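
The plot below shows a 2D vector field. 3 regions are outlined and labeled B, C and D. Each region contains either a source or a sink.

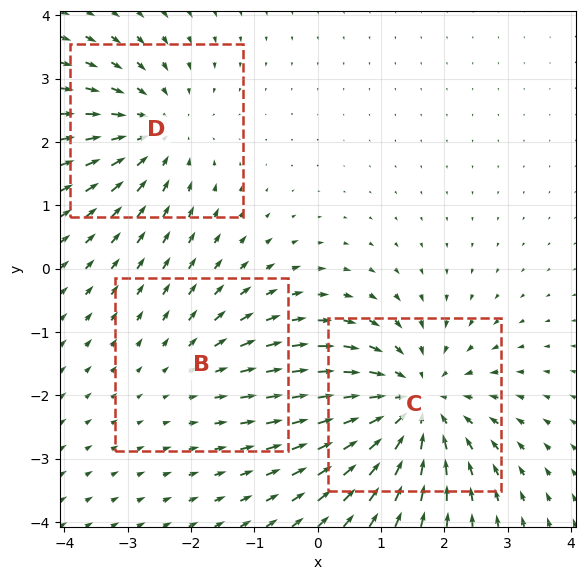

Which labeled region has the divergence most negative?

Divergence at each region's feature centre — B: about +2, C: about -4, D: about -3. Region C is most negative.

C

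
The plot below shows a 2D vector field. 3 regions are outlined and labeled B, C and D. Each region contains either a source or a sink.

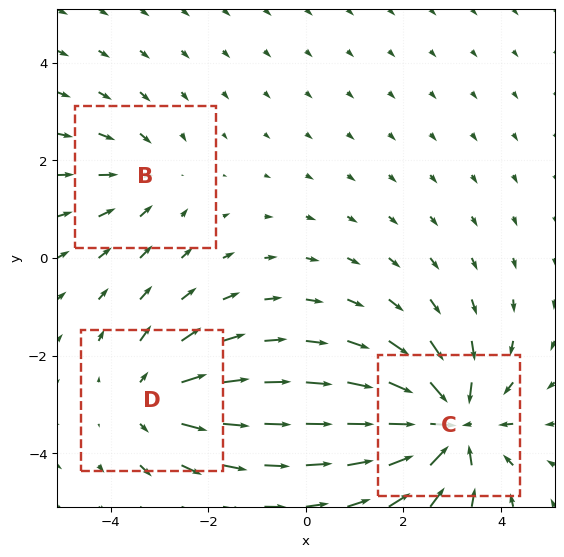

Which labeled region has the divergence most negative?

C

Divergence at each region's feature centre — B: about -2, C: about -5, D: about +3. Region C is most negative.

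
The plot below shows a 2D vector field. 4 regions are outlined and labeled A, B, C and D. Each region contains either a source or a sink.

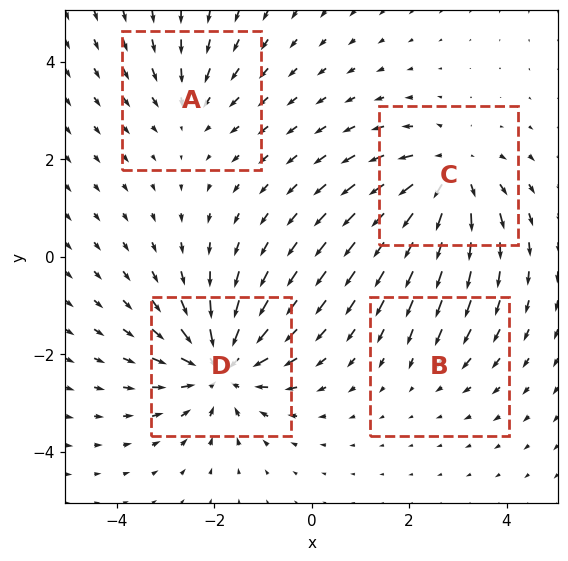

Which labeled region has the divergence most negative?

D

Divergence at each region's feature centre — A: about -3, B: about -2, C: about +5, D: about -6. Region D is most negative.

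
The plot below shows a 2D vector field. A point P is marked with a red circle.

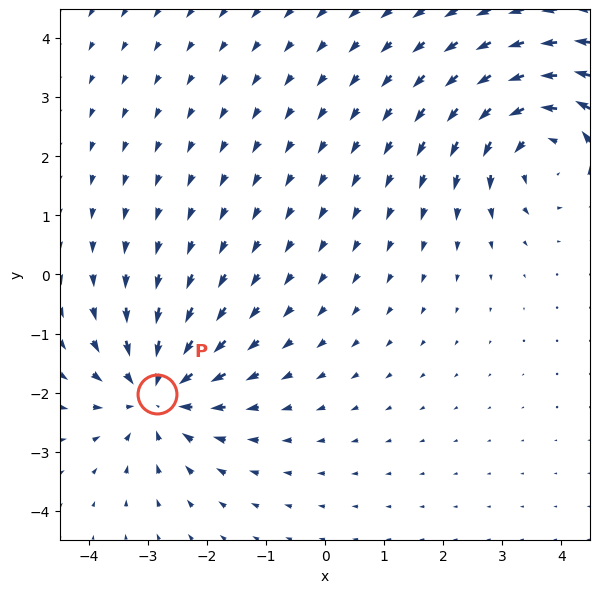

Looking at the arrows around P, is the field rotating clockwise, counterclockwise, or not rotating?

not rotating

Near P at (-2.8, -2.0) the arrows show no circulation. The curl there is ≈0.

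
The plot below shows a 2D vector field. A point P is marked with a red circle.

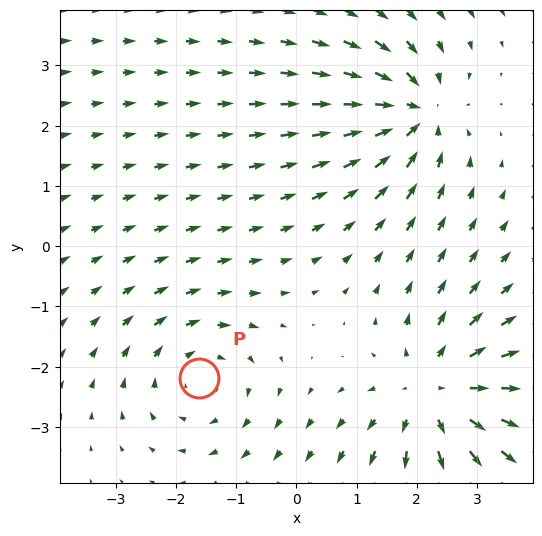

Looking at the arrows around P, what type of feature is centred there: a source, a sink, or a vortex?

At P (-1.6, -2.2) the arrows circulate clockwise. Divergence ≈0, curl about -3 — near-zero divergence with nonzero curl is a vortex.

vortex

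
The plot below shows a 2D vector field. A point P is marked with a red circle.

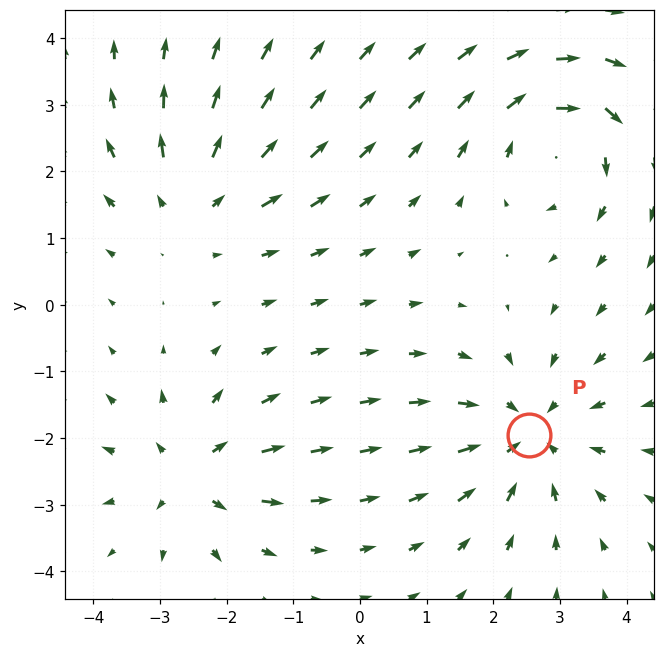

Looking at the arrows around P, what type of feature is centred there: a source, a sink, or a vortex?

At P (2.5, -1.9) the arrows converge inward. Divergence about -4, curl ≈0 — negative divergence with near-zero curl is a sink.

sink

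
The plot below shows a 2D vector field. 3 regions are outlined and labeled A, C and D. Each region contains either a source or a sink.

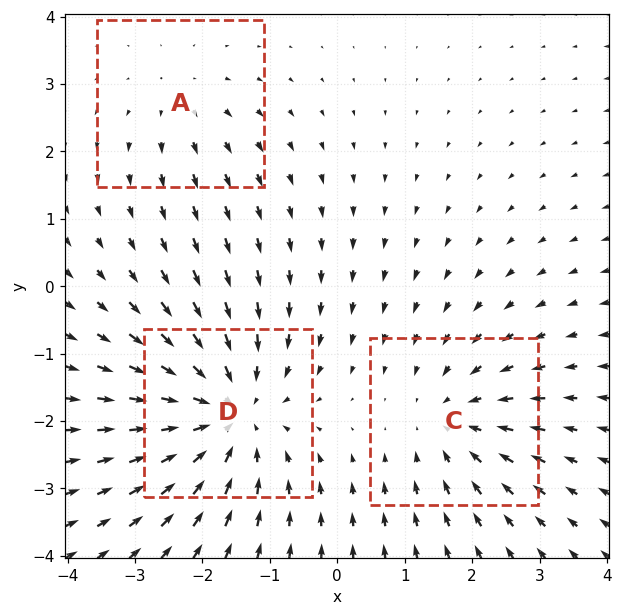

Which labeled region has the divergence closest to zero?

Divergence at each region's feature centre — A: about +2, C: about -3, D: about -4. Region A is closest to zero.

A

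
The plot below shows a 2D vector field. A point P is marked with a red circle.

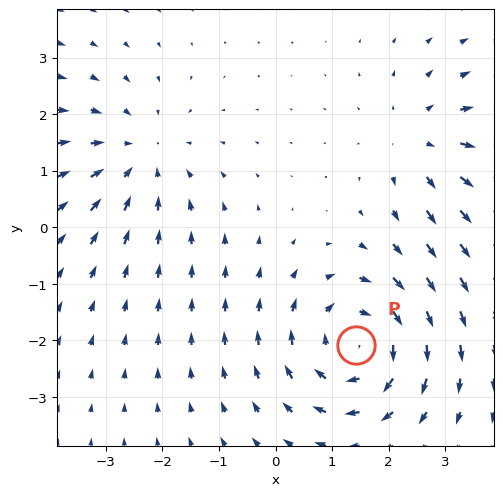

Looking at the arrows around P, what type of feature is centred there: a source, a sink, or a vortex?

vortex

At P (1.4, -2.1) the arrows circulate clockwise. Divergence ≈0, curl about -4 — near-zero divergence with nonzero curl is a vortex.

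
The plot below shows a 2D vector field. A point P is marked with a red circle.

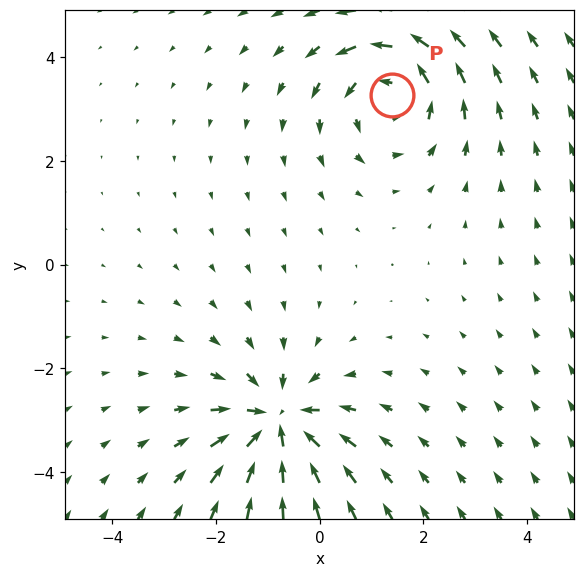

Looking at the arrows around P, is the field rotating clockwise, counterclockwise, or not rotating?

counterclockwise

Near P at (1.4, 3.3) the arrows circulate counterclockwise. The curl (z-component) there is about +4; positive curl means counterclockwise rotation.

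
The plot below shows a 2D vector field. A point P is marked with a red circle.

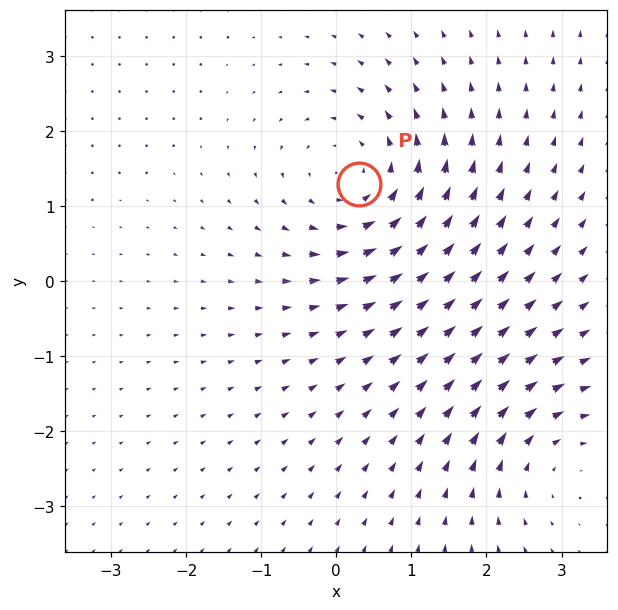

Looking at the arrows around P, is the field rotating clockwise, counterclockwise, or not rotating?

Near P at (0.3, 1.3) the arrows circulate counterclockwise. The curl (z-component) there is about +4; positive curl means counterclockwise rotation.

counterclockwise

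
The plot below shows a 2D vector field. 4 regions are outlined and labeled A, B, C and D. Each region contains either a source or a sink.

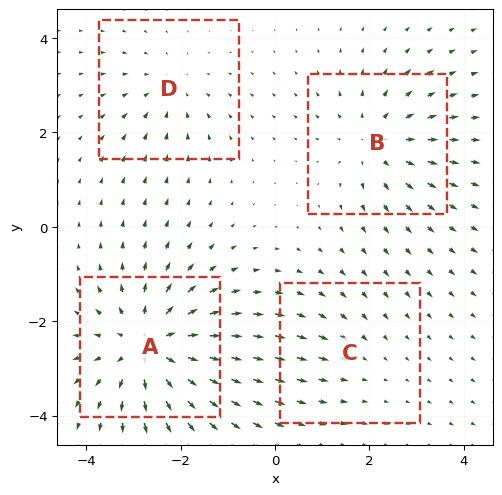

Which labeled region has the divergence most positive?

Divergence at each region's feature centre — A: about +6, B: about +4, C: about -2, D: about -3. Region A is most positive.

A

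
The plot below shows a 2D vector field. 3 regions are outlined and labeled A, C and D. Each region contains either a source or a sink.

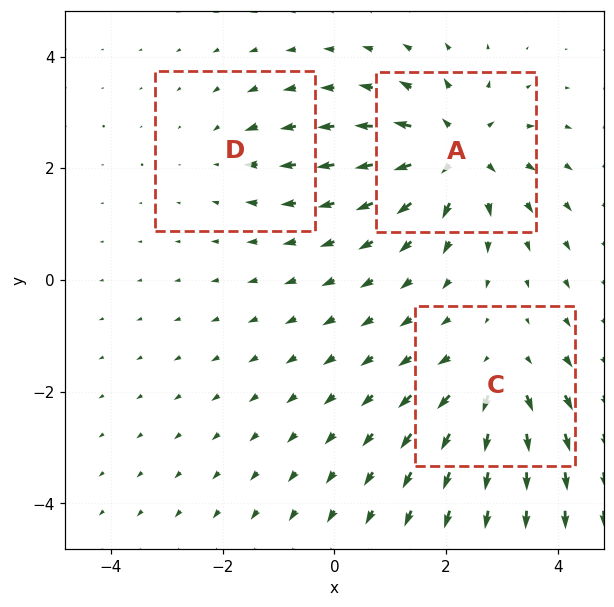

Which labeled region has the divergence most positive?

Divergence at each region's feature centre — A: about +5, C: about +4, D: about -2. Region A is most positive.

A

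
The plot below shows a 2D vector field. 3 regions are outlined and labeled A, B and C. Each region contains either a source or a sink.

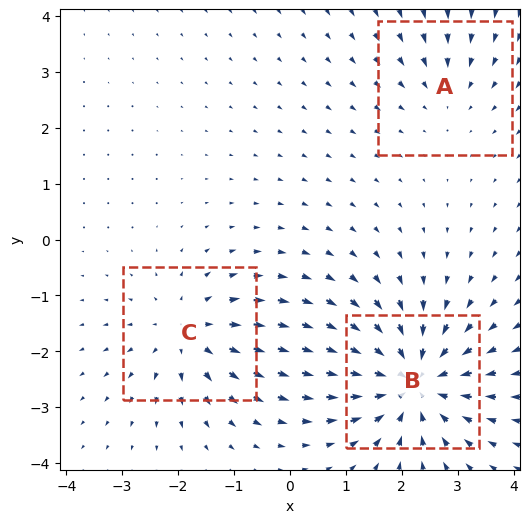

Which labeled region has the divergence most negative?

Divergence at each region's feature centre — A: about -2, B: about -5, C: about +3. Region B is most negative.

B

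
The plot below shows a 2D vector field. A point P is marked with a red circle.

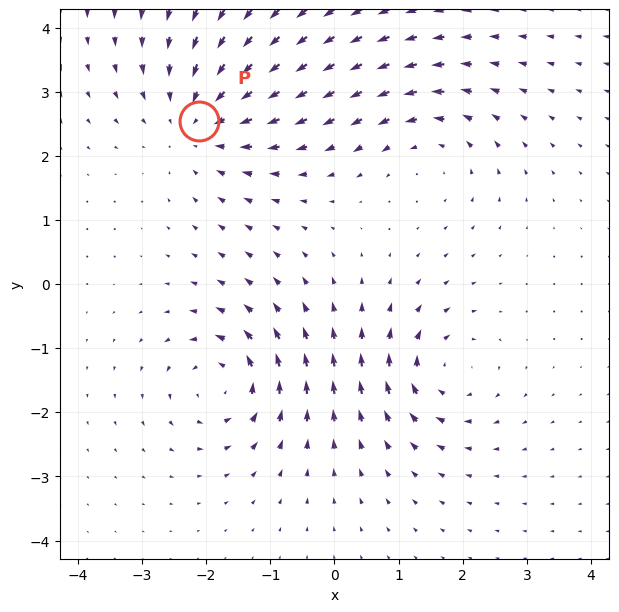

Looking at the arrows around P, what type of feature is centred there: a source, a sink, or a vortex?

sink

At P (-2.1, 2.5) the arrows converge inward. Divergence about -3, curl ≈0 — negative divergence with near-zero curl is a sink.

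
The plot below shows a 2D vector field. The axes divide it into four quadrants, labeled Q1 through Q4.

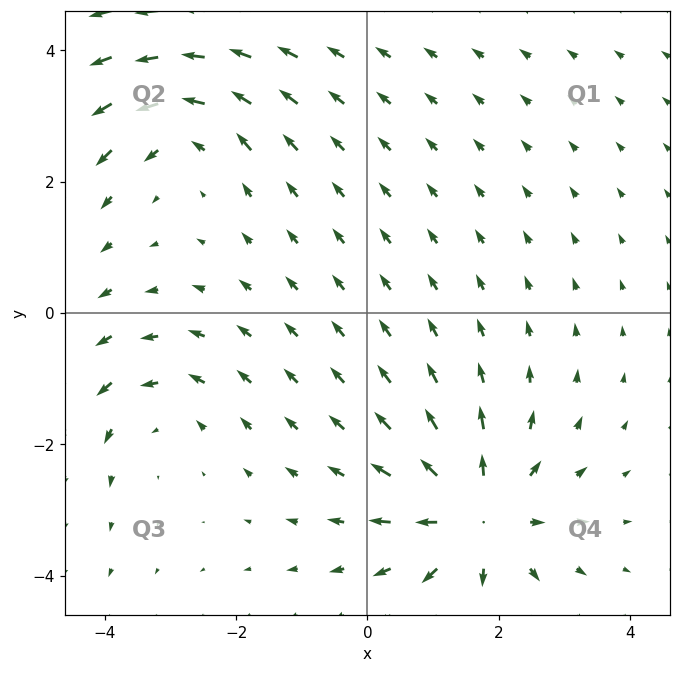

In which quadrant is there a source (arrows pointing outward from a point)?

Q4

The source sits at approximately (1.7, -3.1), which lies in quadrant Q4. The divergence there is about +5, positive as expected for a source.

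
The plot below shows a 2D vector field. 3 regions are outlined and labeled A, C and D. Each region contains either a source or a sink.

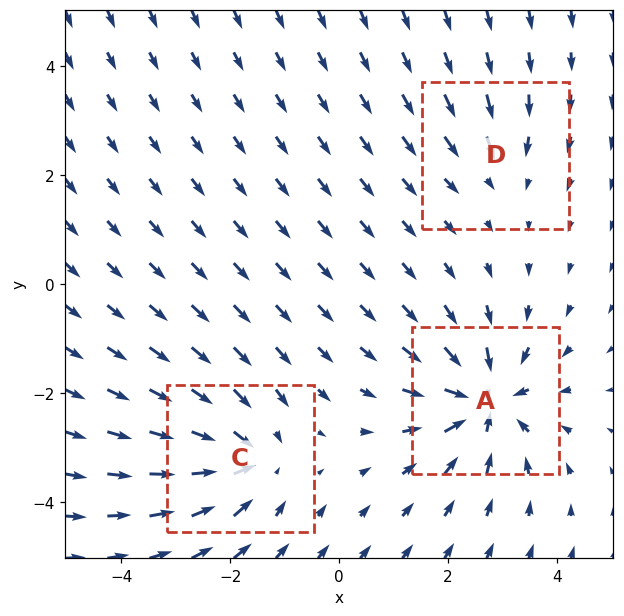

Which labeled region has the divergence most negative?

Divergence at each region's feature centre — A: about -6, C: about -4, D: about -2. Region A is most negative.

A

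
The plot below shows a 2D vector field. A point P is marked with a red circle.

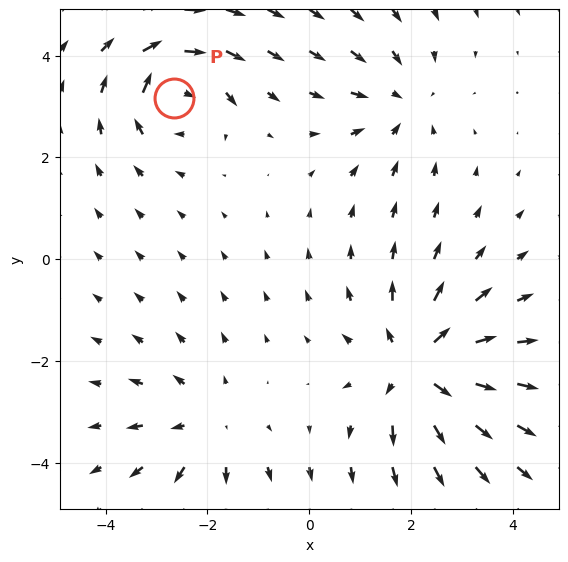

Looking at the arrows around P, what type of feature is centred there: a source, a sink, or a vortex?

vortex

At P (-2.7, 3.2) the arrows circulate clockwise. Divergence ≈0, curl about -4 — near-zero divergence with nonzero curl is a vortex.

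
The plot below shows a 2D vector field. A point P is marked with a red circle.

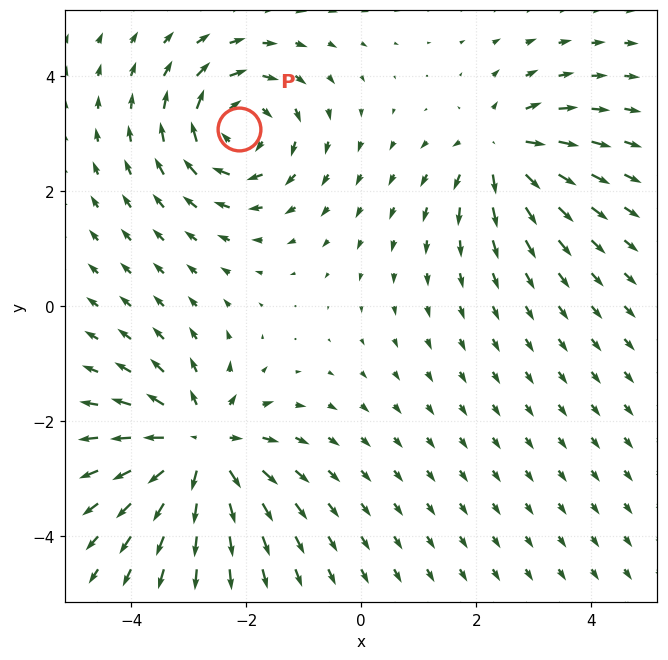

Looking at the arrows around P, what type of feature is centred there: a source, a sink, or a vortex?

vortex

At P (-2.1, 3.1) the arrows circulate clockwise. Divergence ≈0, curl about -5 — near-zero divergence with nonzero curl is a vortex.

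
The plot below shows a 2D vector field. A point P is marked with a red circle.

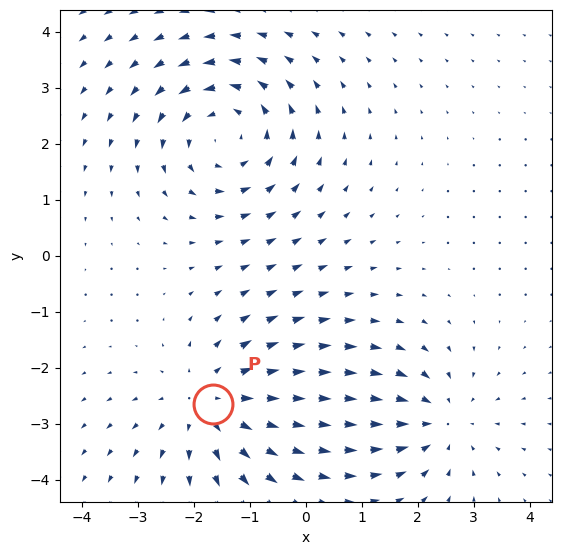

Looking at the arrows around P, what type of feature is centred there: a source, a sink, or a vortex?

At P (-1.7, -2.6) the arrows spread outward. Divergence about +3, curl ≈0 — positive divergence with near-zero curl is a source.

source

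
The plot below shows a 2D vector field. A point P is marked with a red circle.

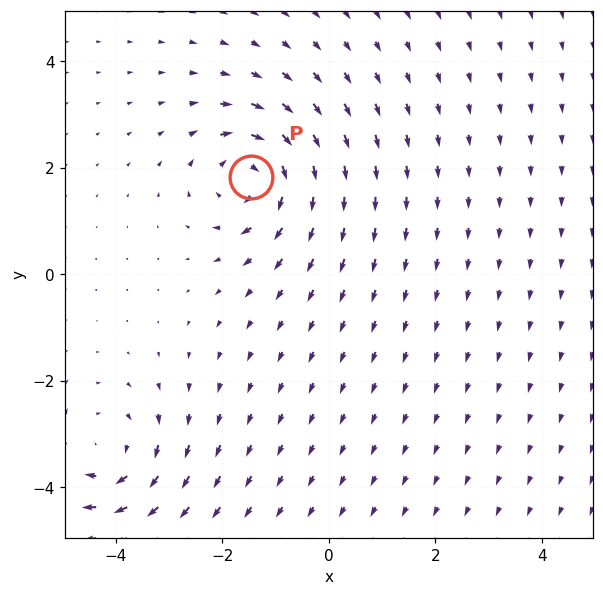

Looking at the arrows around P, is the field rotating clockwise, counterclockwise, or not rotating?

clockwise

Near P at (-1.5, 1.8) the arrows circulate clockwise. The curl (z-component) there is about -6; negative curl means clockwise rotation.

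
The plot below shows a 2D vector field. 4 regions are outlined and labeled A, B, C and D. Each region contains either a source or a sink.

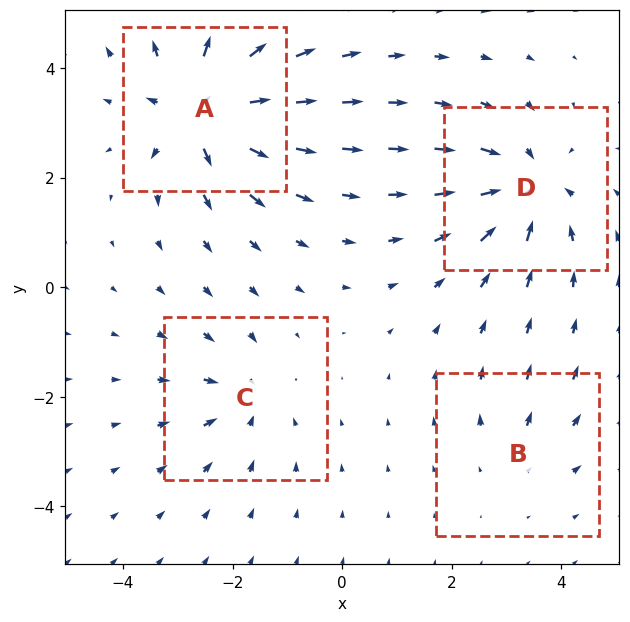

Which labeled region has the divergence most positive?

Divergence at each region's feature centre — A: about +7, B: about +2, C: about -4, D: about -6. Region A is most positive.

A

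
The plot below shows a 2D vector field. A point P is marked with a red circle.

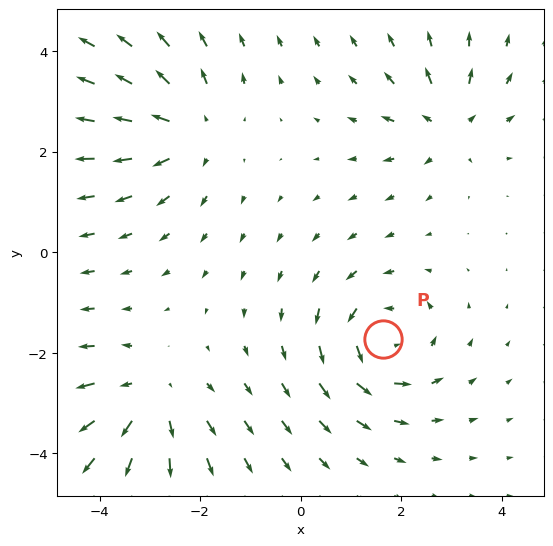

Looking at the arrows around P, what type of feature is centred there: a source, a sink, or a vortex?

vortex

At P (1.6, -1.7) the arrows circulate counterclockwise. Divergence ≈0, curl about +6 — near-zero divergence with nonzero curl is a vortex.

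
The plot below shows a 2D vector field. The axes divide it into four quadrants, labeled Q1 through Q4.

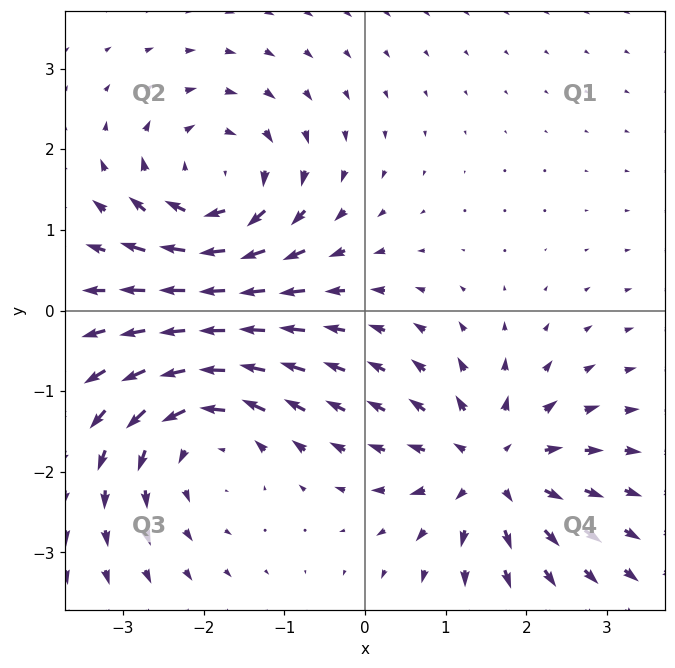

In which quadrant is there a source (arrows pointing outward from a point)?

The source sits at approximately (1.6, -2.0), which lies in quadrant Q4. The divergence there is about +5, positive as expected for a source.

Q4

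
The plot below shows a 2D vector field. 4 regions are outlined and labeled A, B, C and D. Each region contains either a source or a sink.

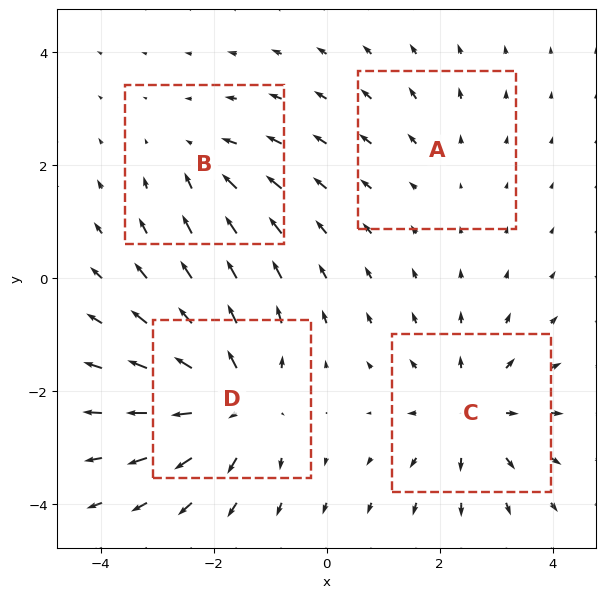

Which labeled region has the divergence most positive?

D

Divergence at each region's feature centre — A: about +2, B: about -3, C: about +5, D: about +6. Region D is most positive.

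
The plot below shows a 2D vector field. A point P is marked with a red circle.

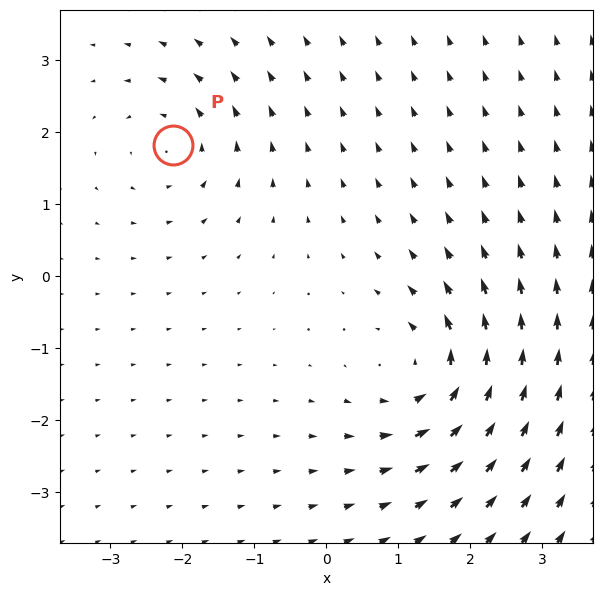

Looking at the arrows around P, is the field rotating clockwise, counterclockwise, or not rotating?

counterclockwise

Near P at (-2.1, 1.8) the arrows circulate counterclockwise. The curl (z-component) there is about +3; positive curl means counterclockwise rotation.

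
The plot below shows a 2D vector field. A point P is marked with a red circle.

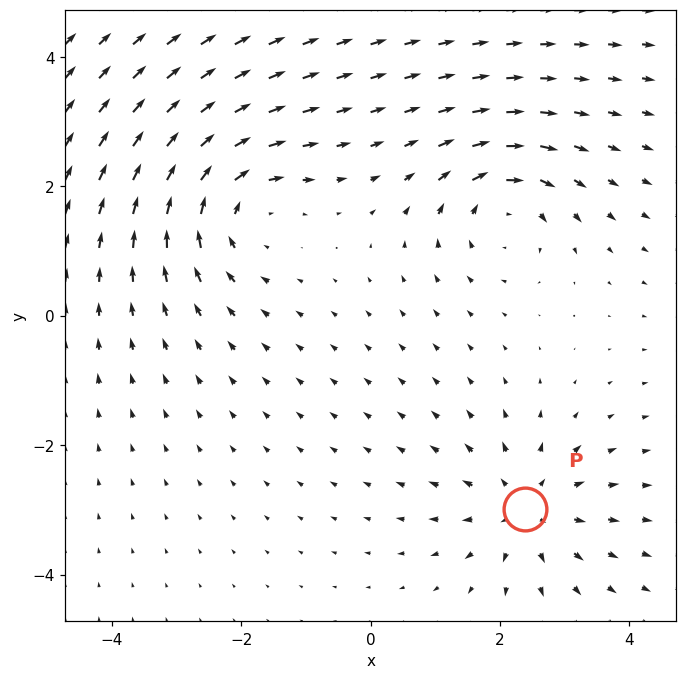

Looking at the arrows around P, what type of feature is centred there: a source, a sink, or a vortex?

source

At P (2.4, -3.0) the arrows spread outward. Divergence about +4, curl ≈0 — positive divergence with near-zero curl is a source.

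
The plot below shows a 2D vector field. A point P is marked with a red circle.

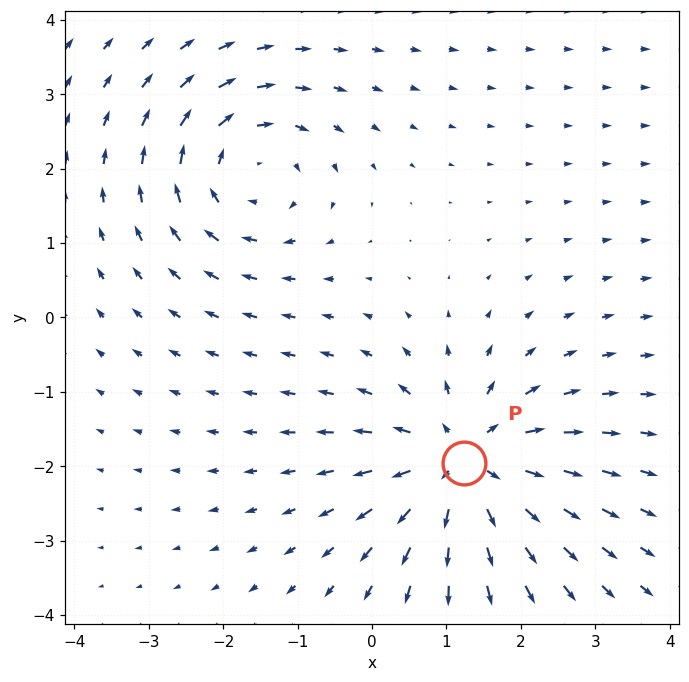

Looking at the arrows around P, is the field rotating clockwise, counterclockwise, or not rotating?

not rotating

Near P at (1.2, -2.0) the arrows show no circulation. The curl there is ≈0.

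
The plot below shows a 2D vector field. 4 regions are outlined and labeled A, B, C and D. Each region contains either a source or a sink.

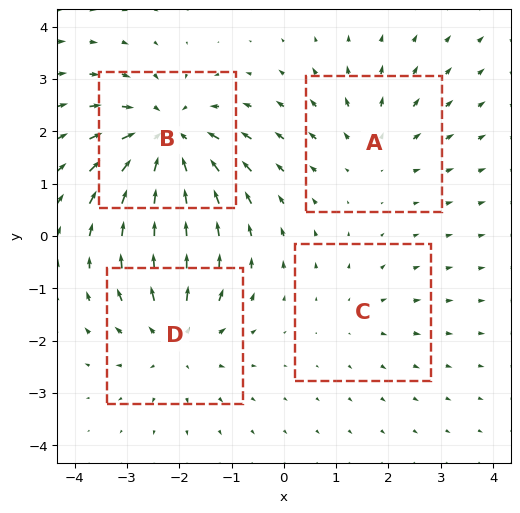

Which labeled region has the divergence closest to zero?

Divergence at each region's feature centre — A: about +3, B: about -6, C: about +2, D: about +5. Region C is closest to zero.

C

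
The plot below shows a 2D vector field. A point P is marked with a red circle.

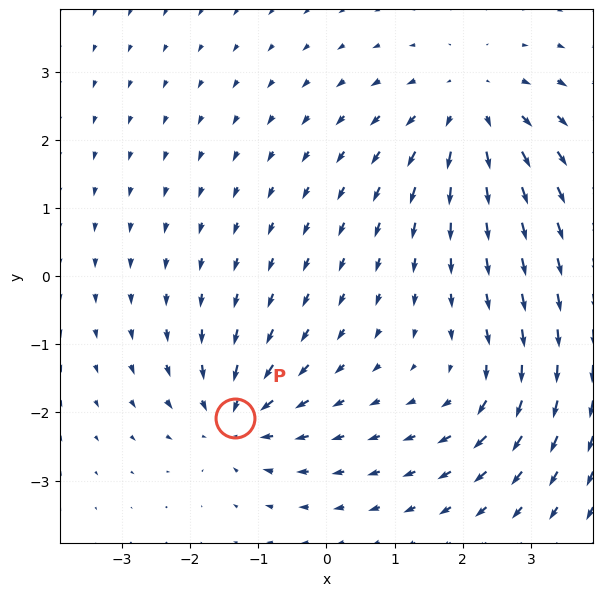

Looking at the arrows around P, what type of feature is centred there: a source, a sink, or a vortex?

At P (-1.3, -2.1) the arrows converge inward. Divergence about -5, curl ≈0 — negative divergence with near-zero curl is a sink.

sink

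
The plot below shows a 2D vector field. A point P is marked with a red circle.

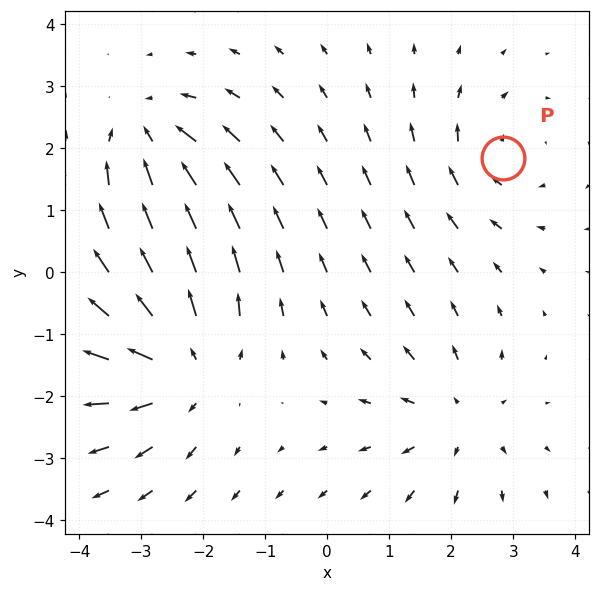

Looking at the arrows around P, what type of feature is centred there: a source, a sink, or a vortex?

vortex

At P (2.8, 1.8) the arrows circulate clockwise. Divergence ≈0, curl about -3 — near-zero divergence with nonzero curl is a vortex.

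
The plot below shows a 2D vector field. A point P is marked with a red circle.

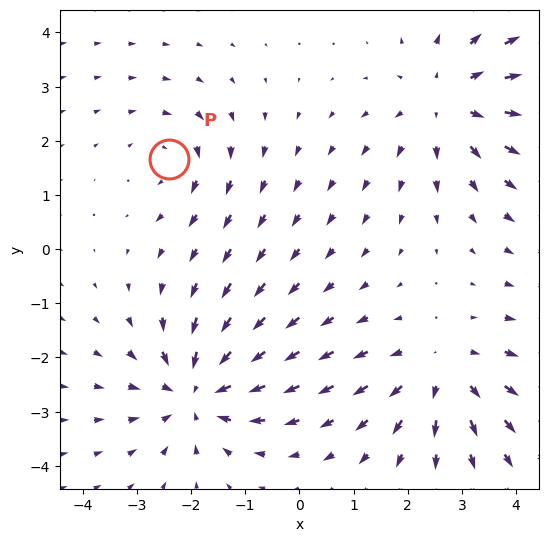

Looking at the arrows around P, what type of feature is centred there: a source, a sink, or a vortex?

vortex

At P (-2.4, 1.7) the arrows circulate clockwise. Divergence ≈0, curl about -3 — near-zero divergence with nonzero curl is a vortex.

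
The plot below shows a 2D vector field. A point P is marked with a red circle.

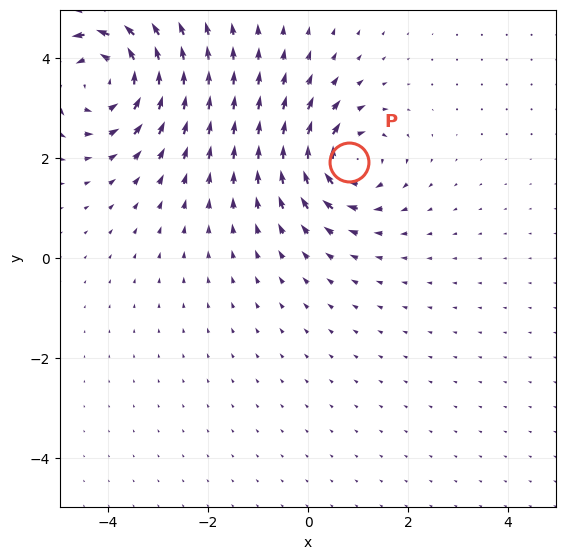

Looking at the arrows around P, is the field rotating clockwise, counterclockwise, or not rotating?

clockwise

Near P at (0.8, 1.9) the arrows circulate clockwise. The curl (z-component) there is about -4; negative curl means clockwise rotation.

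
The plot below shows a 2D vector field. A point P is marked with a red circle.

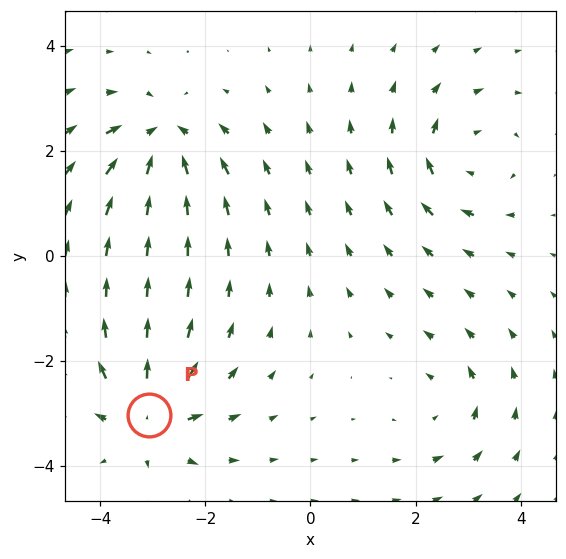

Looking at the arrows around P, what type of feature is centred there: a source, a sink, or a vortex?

At P (-3.1, -3.0) the arrows spread outward. Divergence about +7, curl ≈0 — positive divergence with near-zero curl is a source.

source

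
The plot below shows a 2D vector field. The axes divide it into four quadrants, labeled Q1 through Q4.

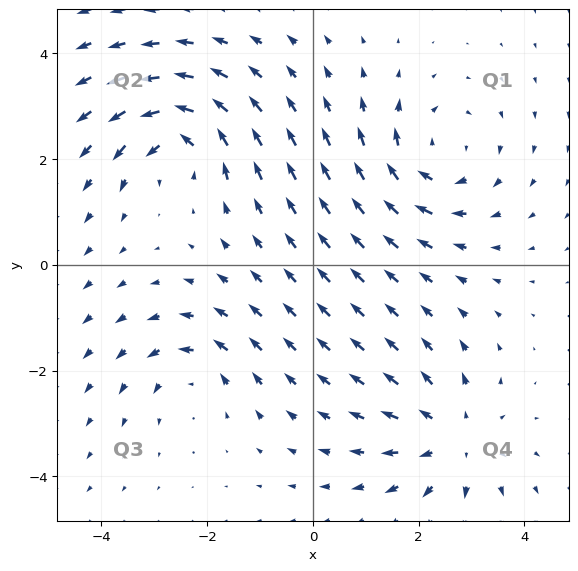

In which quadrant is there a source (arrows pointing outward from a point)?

The source sits at approximately (2.6, -3.3), which lies in quadrant Q4. The divergence there is about +4, positive as expected for a source.

Q4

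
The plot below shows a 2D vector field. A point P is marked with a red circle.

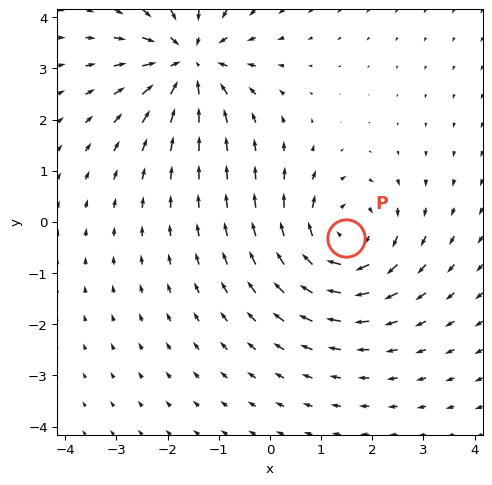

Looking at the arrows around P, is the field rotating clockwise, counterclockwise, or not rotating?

clockwise

Near P at (1.5, -0.3) the arrows circulate clockwise. The curl (z-component) there is about -5; negative curl means clockwise rotation.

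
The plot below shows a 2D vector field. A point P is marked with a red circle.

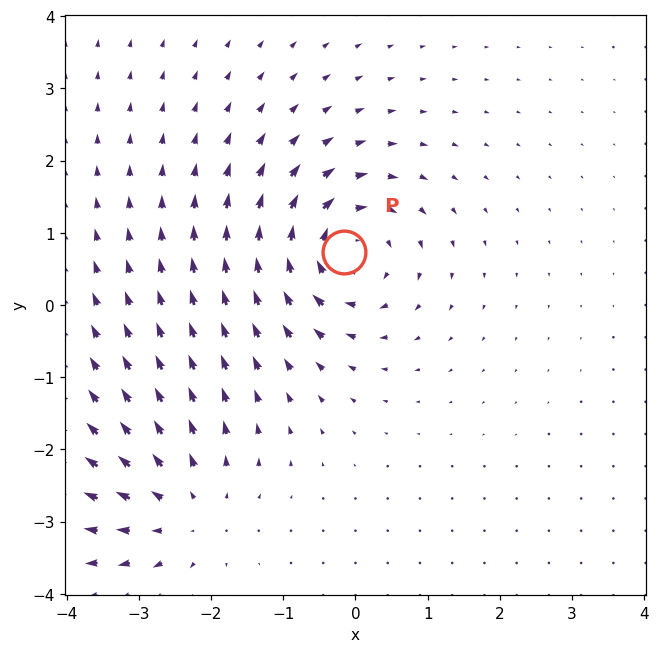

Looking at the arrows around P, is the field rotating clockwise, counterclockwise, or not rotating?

Near P at (-0.2, 0.7) the arrows circulate clockwise. The curl (z-component) there is about -6; negative curl means clockwise rotation.

clockwise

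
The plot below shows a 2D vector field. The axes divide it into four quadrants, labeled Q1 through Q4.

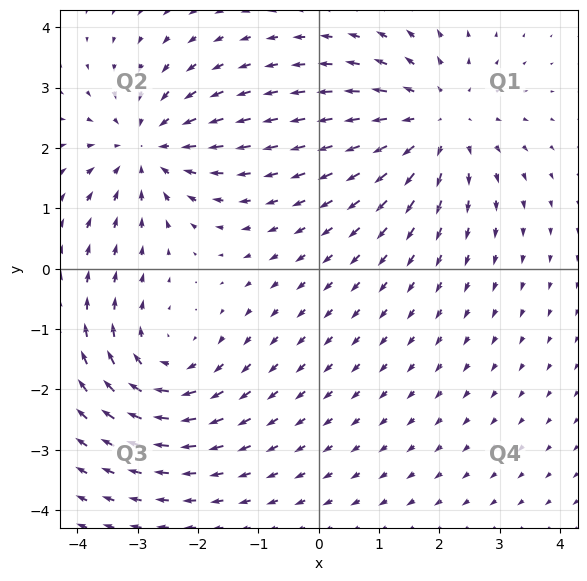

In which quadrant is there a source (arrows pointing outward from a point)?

Q1

The source sits at approximately (2.0, 2.4), which lies in quadrant Q1. The divergence there is about +3, positive as expected for a source.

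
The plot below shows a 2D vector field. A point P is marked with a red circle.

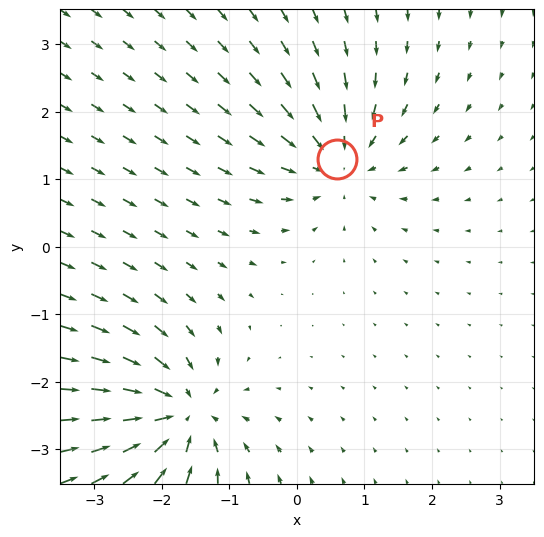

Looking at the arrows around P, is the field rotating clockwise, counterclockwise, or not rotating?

Near P at (0.6, 1.3) the arrows show no circulation. The curl there is ≈0.

not rotating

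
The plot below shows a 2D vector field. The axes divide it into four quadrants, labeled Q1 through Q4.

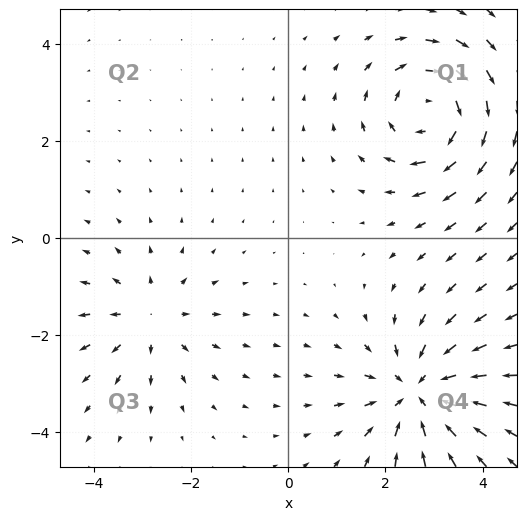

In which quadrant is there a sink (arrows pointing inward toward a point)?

Q4

The sink sits at approximately (2.7, -3.2), which lies in quadrant Q4. The divergence there is about -4, negative as expected for a sink.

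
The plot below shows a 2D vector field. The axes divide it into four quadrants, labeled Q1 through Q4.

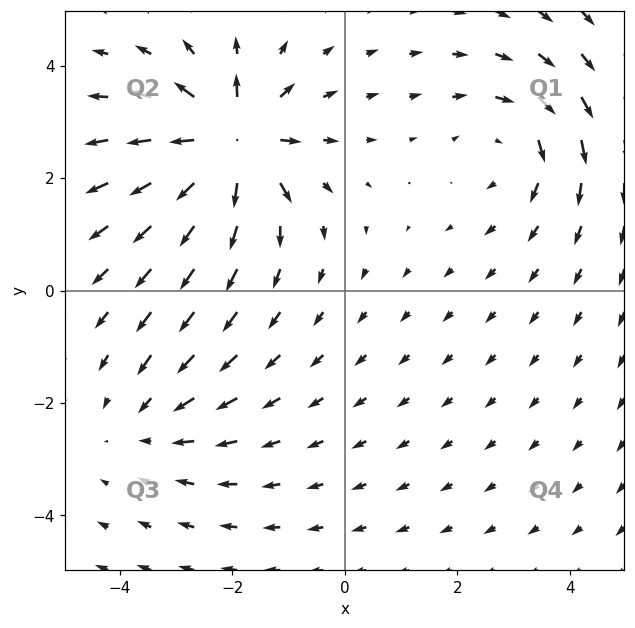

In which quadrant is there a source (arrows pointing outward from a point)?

Q2

The source sits at approximately (-2.0, 2.6), which lies in quadrant Q2. The divergence there is about +7, positive as expected for a source.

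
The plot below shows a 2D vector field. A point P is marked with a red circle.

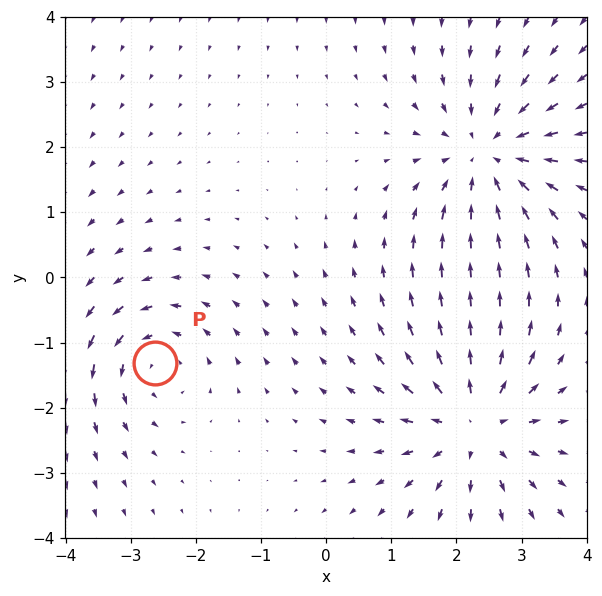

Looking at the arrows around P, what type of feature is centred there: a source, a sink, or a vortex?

At P (-2.6, -1.3) the arrows circulate counterclockwise. Divergence ≈0, curl about +4 — near-zero divergence with nonzero curl is a vortex.

vortex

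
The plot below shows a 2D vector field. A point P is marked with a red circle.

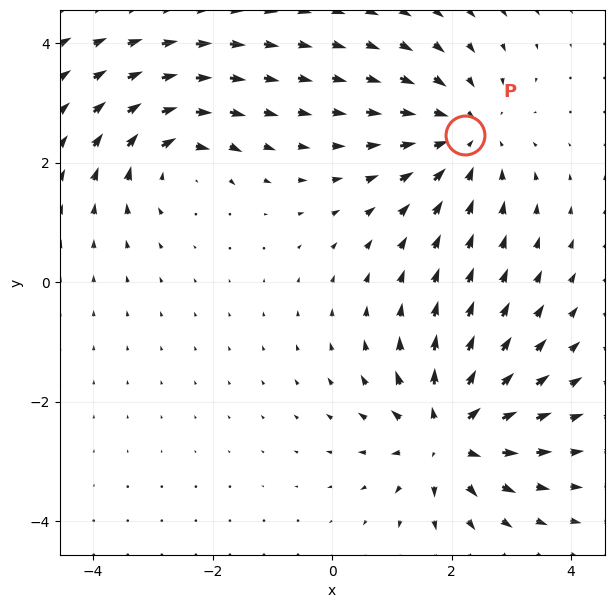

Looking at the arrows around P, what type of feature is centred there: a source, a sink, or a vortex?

sink

At P (2.2, 2.5) the arrows converge inward. Divergence about -3, curl ≈0 — negative divergence with near-zero curl is a sink.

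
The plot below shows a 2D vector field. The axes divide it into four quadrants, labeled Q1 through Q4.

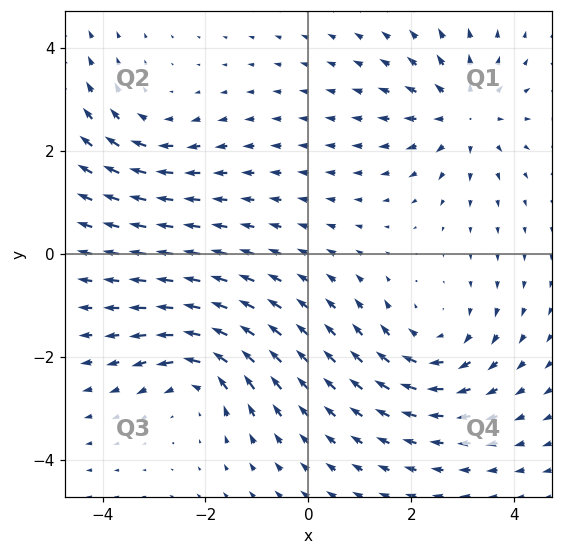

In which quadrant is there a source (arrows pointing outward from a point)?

Q1

The source sits at approximately (3.0, 2.7), which lies in quadrant Q1. The divergence there is about +4, positive as expected for a source.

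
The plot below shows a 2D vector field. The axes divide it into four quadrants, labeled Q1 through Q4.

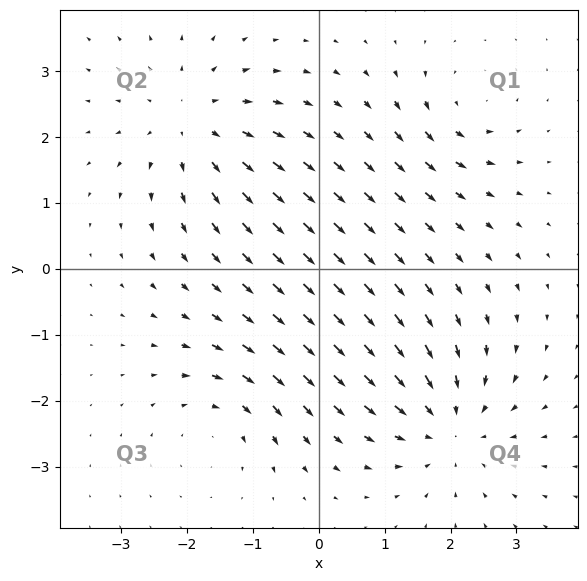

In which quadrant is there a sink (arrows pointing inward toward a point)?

The sink sits at approximately (2.0, -2.4), which lies in quadrant Q4. The divergence there is about -5, negative as expected for a sink.

Q4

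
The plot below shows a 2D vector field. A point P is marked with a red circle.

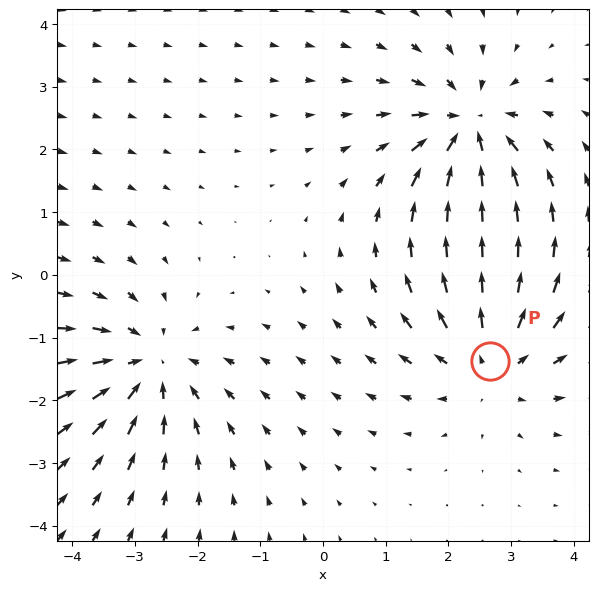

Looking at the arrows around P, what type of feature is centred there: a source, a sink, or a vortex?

source

At P (2.7, -1.4) the arrows spread outward. Divergence about +5, curl ≈0 — positive divergence with near-zero curl is a source.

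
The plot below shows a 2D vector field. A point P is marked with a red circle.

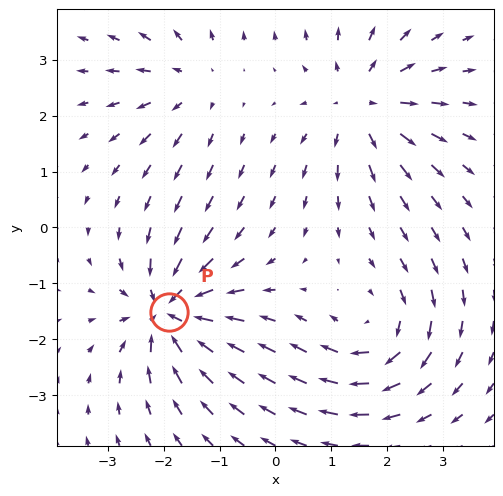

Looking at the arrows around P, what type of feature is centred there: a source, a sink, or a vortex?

At P (-1.9, -1.5) the arrows converge inward. Divergence about -7, curl ≈0 — negative divergence with near-zero curl is a sink.

sink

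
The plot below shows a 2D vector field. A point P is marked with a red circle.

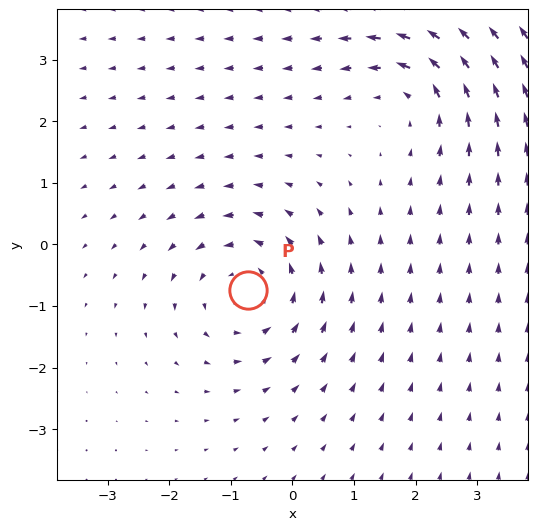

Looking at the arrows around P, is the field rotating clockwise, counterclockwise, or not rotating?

Near P at (-0.7, -0.7) the arrows circulate counterclockwise. The curl (z-component) there is about +4; positive curl means counterclockwise rotation.

counterclockwise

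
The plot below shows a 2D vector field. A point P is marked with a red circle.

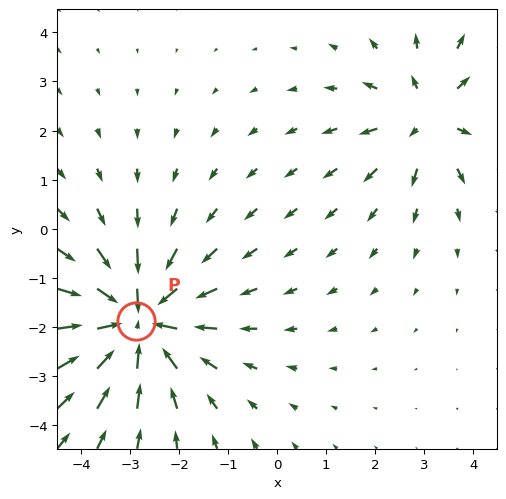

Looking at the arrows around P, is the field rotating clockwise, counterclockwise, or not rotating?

not rotating

Near P at (-2.9, -1.9) the arrows show no circulation. The curl there is ≈0.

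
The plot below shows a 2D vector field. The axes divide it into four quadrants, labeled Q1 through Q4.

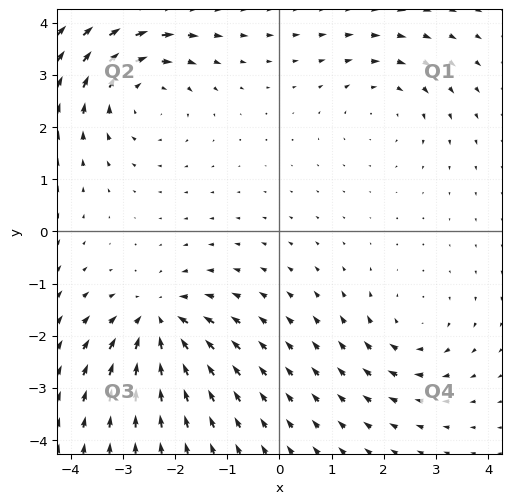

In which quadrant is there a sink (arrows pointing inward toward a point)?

The sink sits at approximately (-2.3, -1.7), which lies in quadrant Q3. The divergence there is about -5, negative as expected for a sink.

Q3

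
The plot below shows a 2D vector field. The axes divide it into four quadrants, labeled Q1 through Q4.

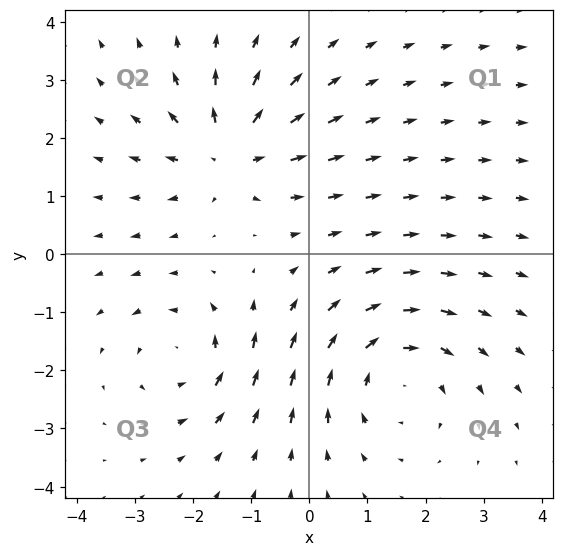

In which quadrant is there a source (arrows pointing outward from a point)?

The source sits at approximately (-1.4, 1.7), which lies in quadrant Q2. The divergence there is about +5, positive as expected for a source.

Q2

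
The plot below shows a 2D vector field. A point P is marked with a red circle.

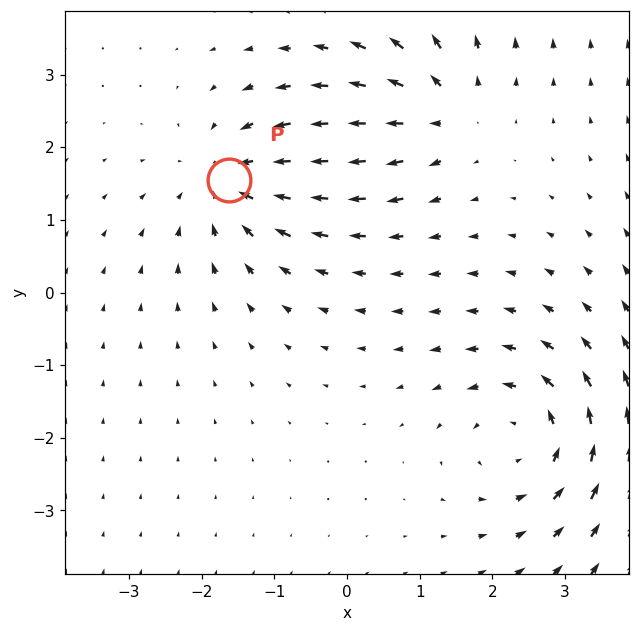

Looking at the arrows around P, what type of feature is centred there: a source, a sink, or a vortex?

At P (-1.6, 1.5) the arrows converge inward. Divergence about -4, curl ≈0 — negative divergence with near-zero curl is a sink.

sink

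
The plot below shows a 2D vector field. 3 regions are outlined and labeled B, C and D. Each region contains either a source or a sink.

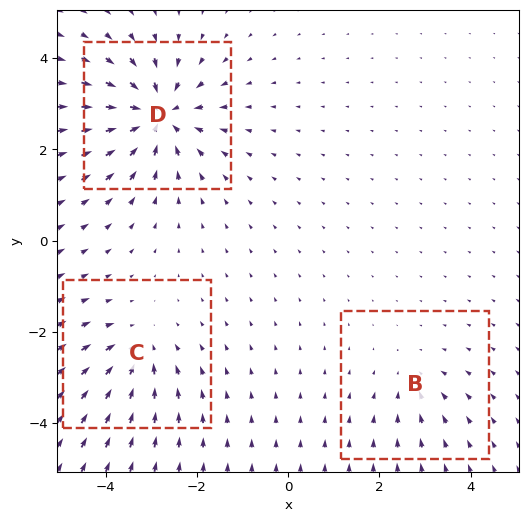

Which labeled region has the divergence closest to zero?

B

Divergence at each region's feature centre — B: about -2, C: about -3, D: about -6. Region B is closest to zero.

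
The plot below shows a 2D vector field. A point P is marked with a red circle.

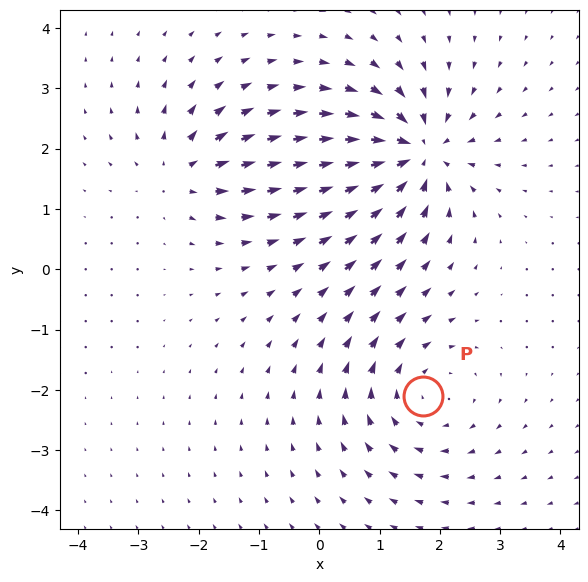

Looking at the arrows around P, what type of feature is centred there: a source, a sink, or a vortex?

vortex

At P (1.7, -2.1) the arrows circulate clockwise. Divergence ≈0, curl about -3 — near-zero divergence with nonzero curl is a vortex.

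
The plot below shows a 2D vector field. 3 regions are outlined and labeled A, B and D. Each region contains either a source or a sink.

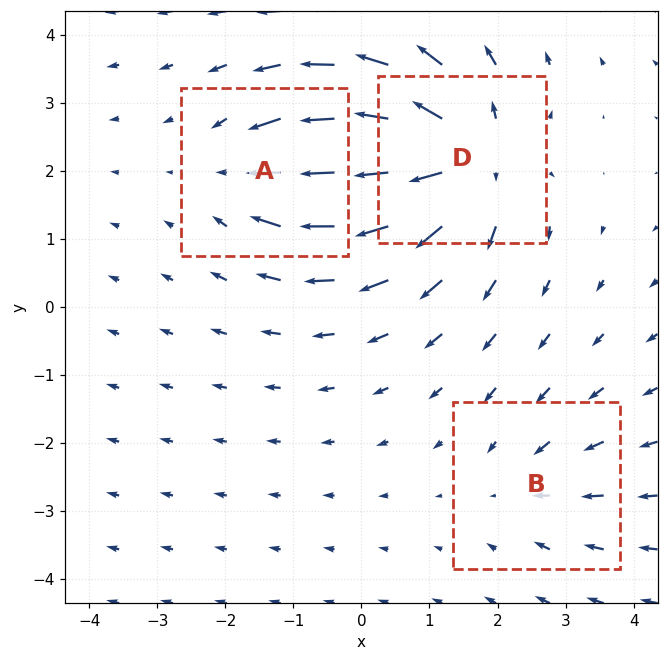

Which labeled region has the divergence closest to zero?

Divergence at each region's feature centre — A: about -3, B: about -2, D: about +5. Region B is closest to zero.

B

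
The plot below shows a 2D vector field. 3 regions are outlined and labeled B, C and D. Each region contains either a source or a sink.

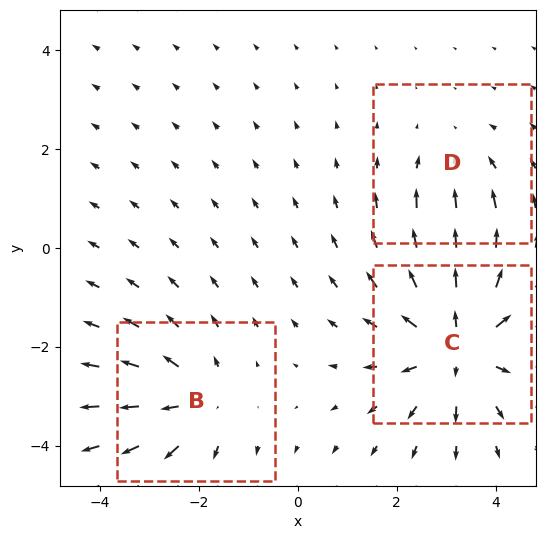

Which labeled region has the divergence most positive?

Divergence at each region's feature centre — B: about +3, C: about +4, D: about -2. Region C is most positive.

C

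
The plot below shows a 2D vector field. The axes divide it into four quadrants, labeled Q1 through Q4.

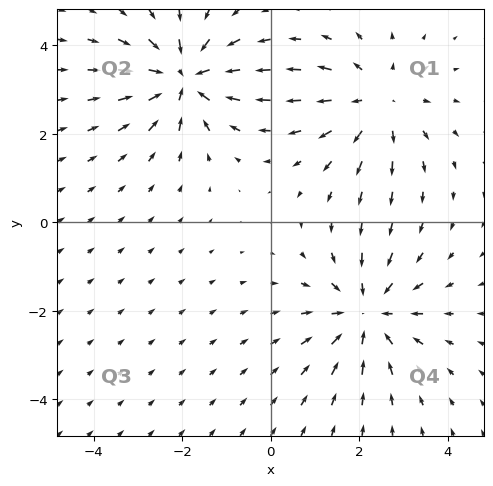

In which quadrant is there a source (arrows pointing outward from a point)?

Q1

The source sits at approximately (2.4, 2.7), which lies in quadrant Q1. The divergence there is about +3, positive as expected for a source.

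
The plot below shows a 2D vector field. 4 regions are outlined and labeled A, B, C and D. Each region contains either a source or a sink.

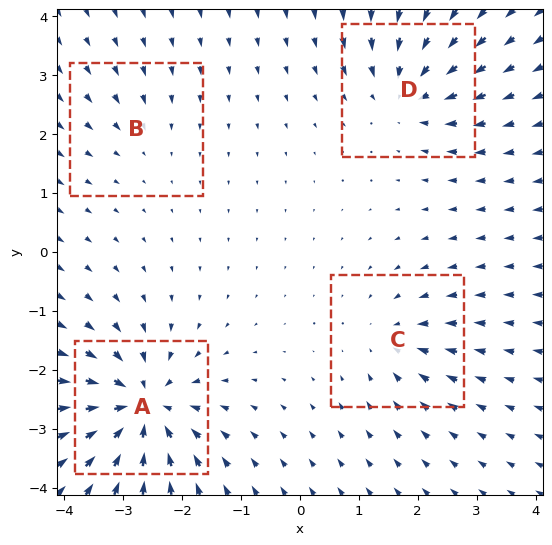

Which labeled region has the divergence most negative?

A

Divergence at each region's feature centre — A: about -9, B: about -2, C: about -4, D: about -6. Region A is most negative.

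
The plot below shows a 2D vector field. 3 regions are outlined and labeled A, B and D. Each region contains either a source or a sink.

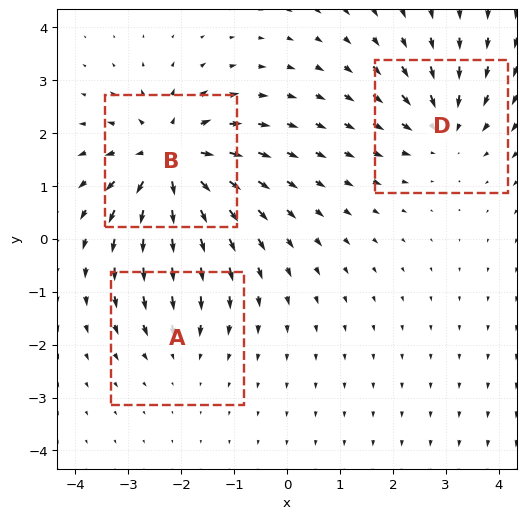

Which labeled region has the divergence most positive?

B

Divergence at each region's feature centre — A: about -2, B: about +5, D: about -3. Region B is most positive.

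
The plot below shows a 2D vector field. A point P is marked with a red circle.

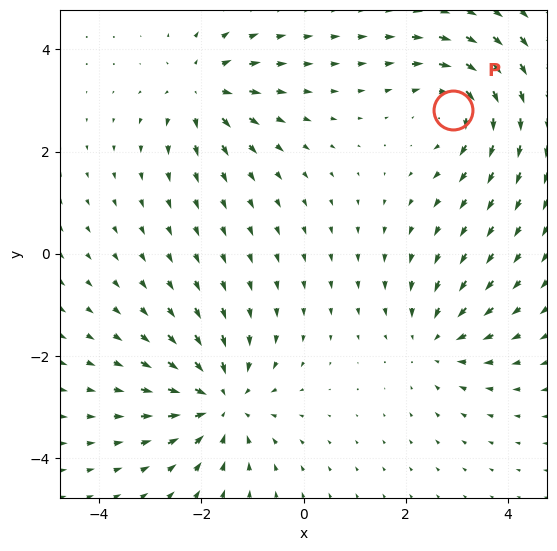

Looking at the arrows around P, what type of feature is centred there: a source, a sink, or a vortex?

vortex

At P (2.9, 2.8) the arrows circulate clockwise. Divergence ≈0, curl about -4 — near-zero divergence with nonzero curl is a vortex.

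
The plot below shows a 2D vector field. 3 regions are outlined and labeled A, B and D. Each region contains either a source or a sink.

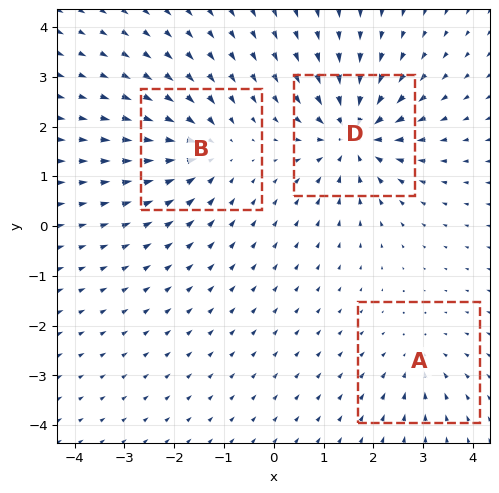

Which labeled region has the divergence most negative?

D

Divergence at each region's feature centre — A: about -3, B: about -4, D: about -6. Region D is most negative.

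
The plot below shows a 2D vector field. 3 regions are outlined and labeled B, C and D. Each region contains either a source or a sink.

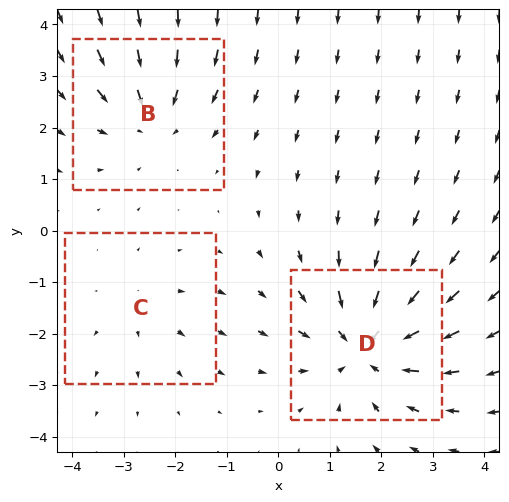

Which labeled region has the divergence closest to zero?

Divergence at each region's feature centre — B: about -3, C: about +2, D: about -4. Region C is closest to zero.

C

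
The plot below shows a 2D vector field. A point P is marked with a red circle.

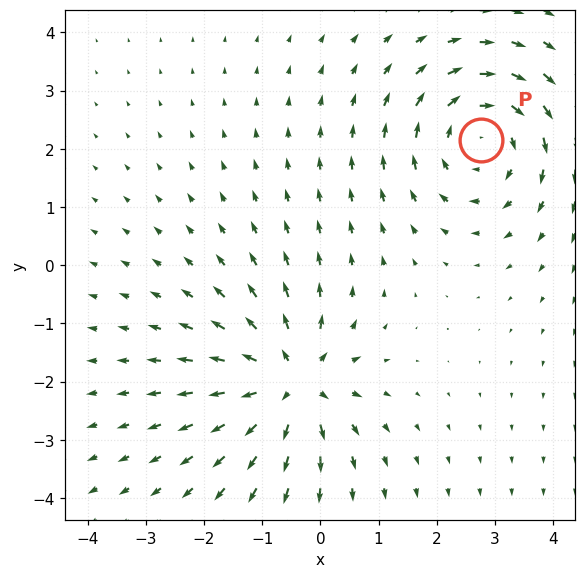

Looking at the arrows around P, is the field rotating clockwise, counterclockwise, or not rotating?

clockwise

Near P at (2.8, 2.1) the arrows circulate clockwise. The curl (z-component) there is about -3; negative curl means clockwise rotation.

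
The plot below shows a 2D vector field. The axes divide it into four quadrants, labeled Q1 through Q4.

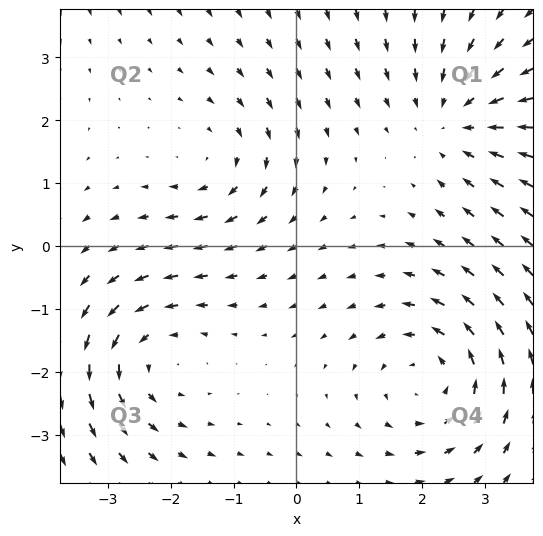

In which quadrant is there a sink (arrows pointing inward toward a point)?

Q1

The sink sits at approximately (2.5, 2.0), which lies in quadrant Q1. The divergence there is about -3, negative as expected for a sink.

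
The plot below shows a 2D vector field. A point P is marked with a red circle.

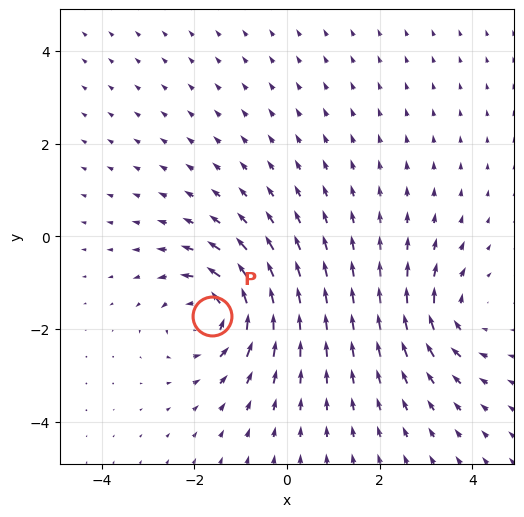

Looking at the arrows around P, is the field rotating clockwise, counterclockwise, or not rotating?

Near P at (-1.6, -1.7) the arrows circulate counterclockwise. The curl (z-component) there is about +5; positive curl means counterclockwise rotation.

counterclockwise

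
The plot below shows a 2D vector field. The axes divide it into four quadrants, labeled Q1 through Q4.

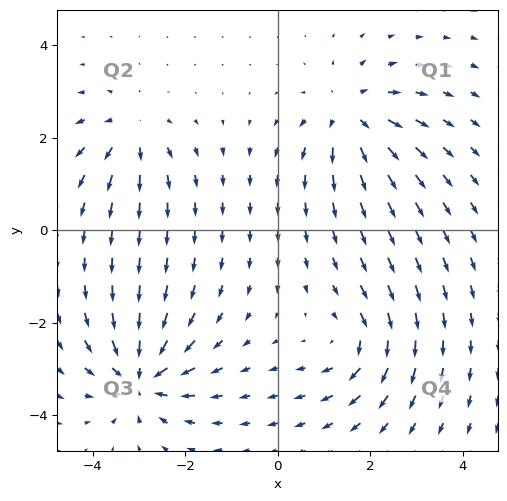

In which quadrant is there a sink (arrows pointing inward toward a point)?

Q3

The sink sits at approximately (-2.9, -3.2), which lies in quadrant Q3. The divergence there is about -7, negative as expected for a sink.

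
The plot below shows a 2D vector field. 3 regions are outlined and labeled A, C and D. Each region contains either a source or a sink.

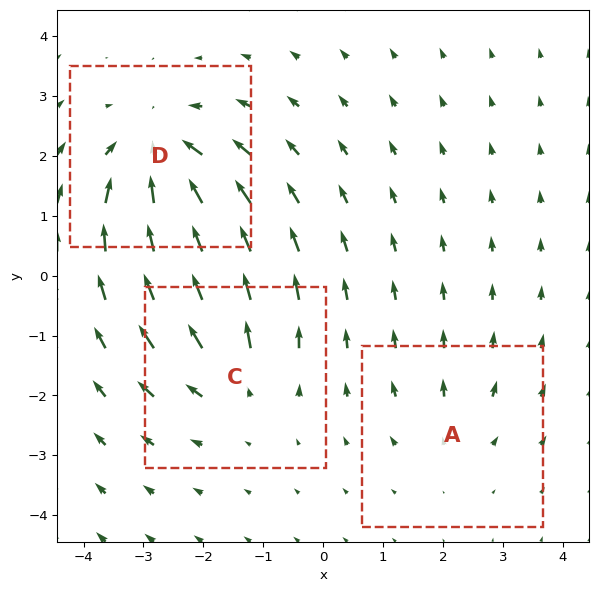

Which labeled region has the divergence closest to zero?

Divergence at each region's feature centre — A: about +2, C: about +3, D: about -4. Region A is closest to zero.

A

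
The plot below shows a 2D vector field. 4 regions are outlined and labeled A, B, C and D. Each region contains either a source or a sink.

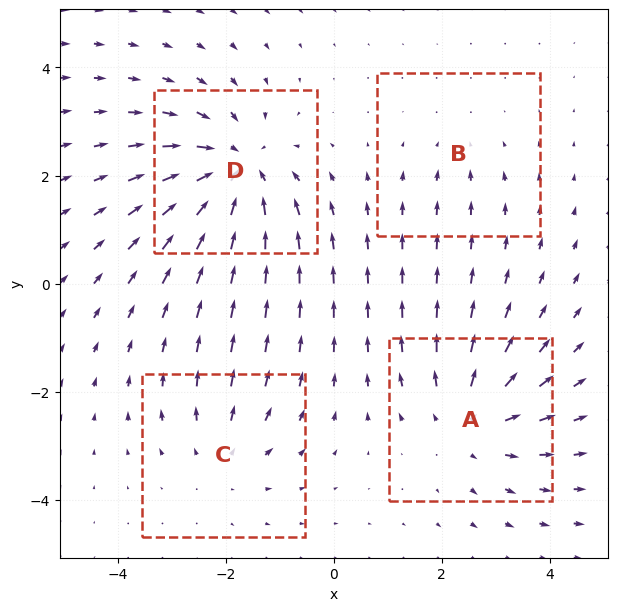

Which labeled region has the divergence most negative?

Divergence at each region's feature centre — A: about +4, B: about -2, C: about +3, D: about -6. Region D is most negative.

D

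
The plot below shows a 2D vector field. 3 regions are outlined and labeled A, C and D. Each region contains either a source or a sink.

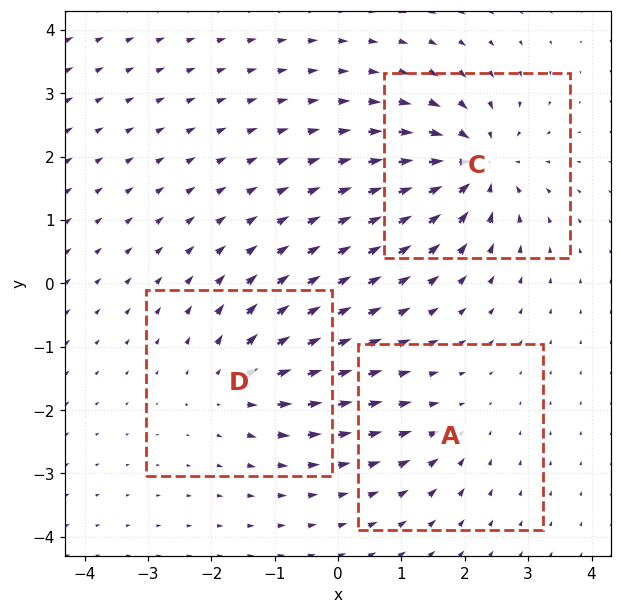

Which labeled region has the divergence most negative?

Divergence at each region's feature centre — A: about -3, C: about -6, D: about +4. Region C is most negative.

C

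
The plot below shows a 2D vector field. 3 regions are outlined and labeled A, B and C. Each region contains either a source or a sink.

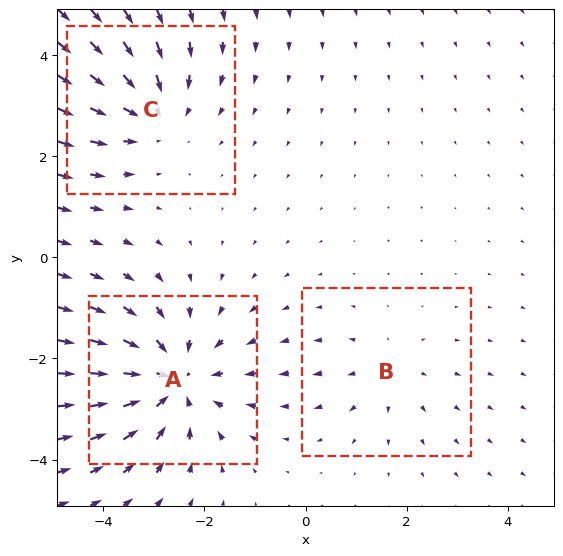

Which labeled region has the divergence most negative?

A

Divergence at each region's feature centre — A: about -4, B: about +2, C: about -3. Region A is most negative.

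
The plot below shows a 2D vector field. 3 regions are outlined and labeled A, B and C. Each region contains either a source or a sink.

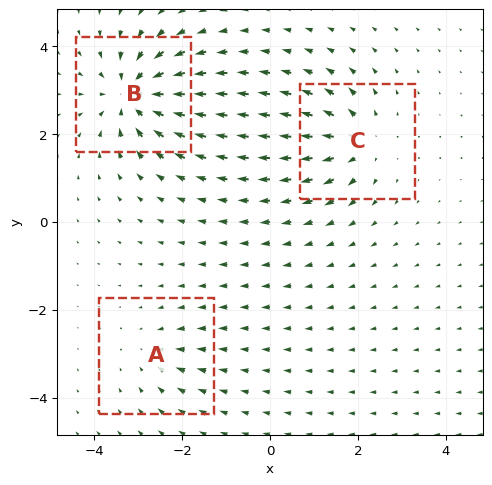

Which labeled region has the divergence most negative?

B

Divergence at each region's feature centre — A: about -2, B: about -6, C: about +4. Region B is most negative.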